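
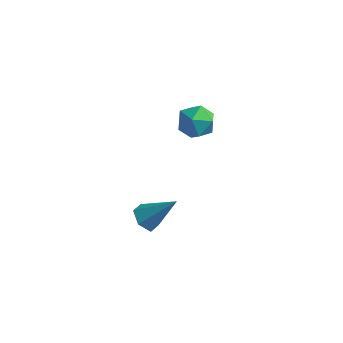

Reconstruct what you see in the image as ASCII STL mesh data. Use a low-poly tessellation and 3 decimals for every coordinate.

solid 
facet normal -0.945 0.307 0.109
outer loop
vertex -4.216 0.281 -3.653
vertex -4.162 0.202 -2.965
vertex -3.999 0.809 -3.258
endloop
endfacet
facet normal -0.645 0.610 -0.461
outer loop
vertex -4.216 0.281 -3.653
vertex -3.999 0.809 -3.258
vertex -3.688 0.679 -3.865
endloop
endfacet
facet normal -0.428 0.089 -0.899
outer loop
vertex -4.216 0.281 -3.653
vertex -3.688 0.679 -3.865
vertex -3.659 -0.01 -3.947
endloop
endfacet
facet normal -0.596 -0.536 -0.598
outer loop
vertex -4.216 0.281 -3.653
vertex -3.659 -0.01 -3.947
vertex -3.952 -0.305 -3.391
endloop
endfacet
facet normal -0.916 -0.401 0.026
outer loop
vertex -4.216 0.281 -3.653
vertex -3.952 -0.305 -3.391
vertex -4.162 0.202 -2.965
endloop
endfacet
facet normal -0.068 0.968 -0.242
outer loop
vertex -3.688 0.679 -3.865
vertex -3.999 0.809 -3.258
vertex -3.308 0.845 -3.309
endloop
endfacet
facet normal -0.554 0.478 0.682
outer loop
vertex -3.999 0.809 -3.258
vertex -4.162 0.202 -2.965
vertex -3.601 0.55 -2.753
endloop
endfacet
facet normal -0.506 -0.668 0.545
outer loop
vertex -4.162 0.202 -2.965
vertex -3.952 -0.305 -3.391
vertex -3.572 -0.139 -2.835
endloop
endfacet
facet normal 0.012 -0.886 -0.464
outer loop
vertex -3.952 -0.305 -3.391
vertex -3.659 -0.01 -3.947
vertex -3.261 -0.269 -3.442
endloop
endfacet
facet normal 0.282 0.125 -0.951
outer loop
vertex -3.659 -0.01 -3.947
vertex -3.688 0.679 -3.865
vertex -3.098 0.338 -3.735
endloop
endfacet
facet normal 0.596 0.536 0.598
outer loop
vertex -3.044 0.259 -3.047
vertex -3.308 0.845 -3.309
vertex -3.601 0.55 -2.753
endloop
endfacet
facet normal 0.428 -0.089 0.899
outer loop
vertex -3.044 0.259 -3.047
vertex -3.601 0.55 -2.753
vertex -3.572 -0.139 -2.835
endloop
endfacet
facet normal 0.645 -0.610 0.461
outer loop
vertex -3.044 0.259 -3.047
vertex -3.572 -0.139 -2.835
vertex -3.261 -0.269 -3.442
endloop
endfacet
facet normal 0.945 -0.307 -0.109
outer loop
vertex -3.044 0.259 -3.047
vertex -3.261 -0.269 -3.442
vertex -3.098 0.338 -3.735
endloop
endfacet
facet normal 0.916 0.401 -0.026
outer loop
vertex -3.044 0.259 -3.047
vertex -3.098 0.338 -3.735
vertex -3.308 0.845 -3.309
endloop
endfacet
facet normal -0.012 0.886 0.464
outer loop
vertex -3.601 0.55 -2.753
vertex -3.308 0.845 -3.309
vertex -3.999 0.809 -3.258
endloop
endfacet
facet normal -0.282 -0.125 0.951
outer loop
vertex -3.572 -0.139 -2.835
vertex -3.601 0.55 -2.753
vertex -4.162 0.202 -2.965
endloop
endfacet
facet normal 0.068 -0.968 0.242
outer loop
vertex -3.261 -0.269 -3.442
vertex -3.572 -0.139 -2.835
vertex -3.952 -0.305 -3.391
endloop
endfacet
facet normal 0.554 -0.478 -0.682
outer loop
vertex -3.098 0.338 -3.735
vertex -3.261 -0.269 -3.442
vertex -3.659 -0.01 -3.947
endloop
endfacet
facet normal 0.506 0.668 -0.545
outer loop
vertex -3.308 0.845 -3.309
vertex -3.098 0.338 -3.735
vertex -3.688 0.679 -3.865
endloop
endfacet
facet normal -0.641 -0.267 -0.720
outer loop
vertex -2.933 -3.641 -4.599
vertex -3.277 -3.788 -4.238
vertex -3.28 -3.299 -4.417
endloop
endfacet
facet normal 0.565 0.753 -0.338
outer loop
vertex -2.933 -3.641 -4.599
vertex -3.28 -3.299 -4.417
vertex -2.423 -3.432 -3.282
endloop
endfacet
facet normal -0.642 -0.267 -0.719
outer loop
vertex -3.28 -3.299 -4.417
vertex -3.277 -3.788 -4.238
vertex -3.624 -3.446 -4.055
endloop
endfacet
facet normal -0.162 0.958 0.235
outer loop
vertex -3.28 -3.299 -4.417
vertex -3.624 -3.446 -4.055
vertex -2.423 -3.432 -3.282
endloop
endfacet
facet normal -0.642 -0.267 -0.718
outer loop
vertex -3.624 -3.446 -4.055
vertex -3.277 -3.788 -4.238
vertex -3.621 -3.934 -3.876
endloop
endfacet
facet normal -0.520 0.291 0.803
outer loop
vertex -3.624 -3.446 -4.055
vertex -3.621 -3.934 -3.876
vertex -2.423 -3.432 -3.282
endloop
endfacet
facet normal -0.642 -0.267 -0.718
outer loop
vertex -3.621 -3.934 -3.876
vertex -3.277 -3.788 -4.238
vertex -3.274 -4.276 -4.059
endloop
endfacet
facet normal -0.152 -0.582 0.799
outer loop
vertex -3.621 -3.934 -3.876
vertex -3.274 -4.276 -4.059
vertex -2.423 -3.432 -3.282
endloop
endfacet
facet normal -0.642 -0.268 -0.719
outer loop
vertex -3.274 -4.276 -4.059
vertex -3.277 -3.788 -4.238
vertex -2.93 -4.129 -4.421
endloop
endfacet
facet normal 0.574 -0.787 0.226
outer loop
vertex -3.274 -4.276 -4.059
vertex -2.93 -4.129 -4.421
vertex -2.423 -3.432 -3.282
endloop
endfacet
facet normal -0.641 -0.266 -0.720
outer loop
vertex -2.93 -4.129 -4.421
vertex -3.277 -3.788 -4.238
vertex -2.933 -3.641 -4.599
endloop
endfacet
facet normal 0.932 -0.119 -0.342
outer loop
vertex -2.93 -4.129 -4.421
vertex -2.933 -3.641 -4.599
vertex -2.423 -3.432 -3.282
endloop
endfacet

endsolid


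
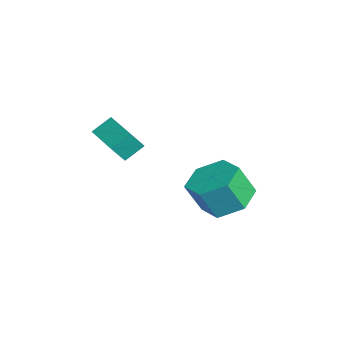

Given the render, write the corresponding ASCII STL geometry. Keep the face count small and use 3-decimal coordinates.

solid 
facet normal 0.040 0.441 -0.896
outer loop
vertex 4.205 0.784 -3.755
vertex 3.267 0.492 -3.941
vertex 3.438 1.372 -3.5
endloop
endfacet
facet normal 0.640 0.677 0.363
outer loop
vertex 4.205 0.784 -3.755
vertex 3.438 1.372 -3.5
vertex 4.151 0.201 -2.572
endloop
endfacet
facet normal 0.640 0.677 0.363
outer loop
vertex 4.151 0.201 -2.572
vertex 3.438 1.372 -3.5
vertex 3.384 0.789 -2.317
endloop
endfacet
facet normal -0.041 -0.442 0.896
outer loop
vertex 4.151 0.201 -2.572
vertex 3.384 0.789 -2.317
vertex 3.213 -0.092 -2.759
endloop
endfacet
facet normal 0.040 0.441 -0.896
outer loop
vertex 3.438 1.372 -3.5
vertex 3.267 0.492 -3.941
vertex 2.5 1.08 -3.686
endloop
endfacet
facet normal -0.344 0.848 0.402
outer loop
vertex 3.438 1.372 -3.5
vertex 2.5 1.08 -3.686
vertex 3.384 0.789 -2.317
endloop
endfacet
facet normal -0.344 0.848 0.402
outer loop
vertex 3.384 0.789 -2.317
vertex 2.5 1.08 -3.686
vertex 2.446 0.497 -2.503
endloop
endfacet
facet normal -0.040 -0.442 0.896
outer loop
vertex 3.384 0.789 -2.317
vertex 2.446 0.497 -2.503
vertex 3.213 -0.092 -2.759
endloop
endfacet
facet normal 0.041 0.442 -0.896
outer loop
vertex 2.5 1.08 -3.686
vertex 3.267 0.492 -3.941
vertex 2.329 0.199 -4.128
endloop
endfacet
facet normal -0.984 0.171 0.039
outer loop
vertex 2.5 1.08 -3.686
vertex 2.329 0.199 -4.128
vertex 2.446 0.497 -2.503
endloop
endfacet
facet normal -0.984 0.171 0.039
outer loop
vertex 2.446 0.497 -2.503
vertex 2.329 0.199 -4.128
vertex 2.275 -0.384 -2.945
endloop
endfacet
facet normal -0.040 -0.442 0.896
outer loop
vertex 2.446 0.497 -2.503
vertex 2.275 -0.384 -2.945
vertex 3.213 -0.092 -2.759
endloop
endfacet
facet normal 0.041 0.442 -0.896
outer loop
vertex 2.329 0.199 -4.128
vertex 3.267 0.492 -3.941
vertex 3.096 -0.389 -4.383
endloop
endfacet
facet normal -0.640 -0.677 -0.363
outer loop
vertex 2.329 0.199 -4.128
vertex 3.096 -0.389 -4.383
vertex 2.275 -0.384 -2.945
endloop
endfacet
facet normal -0.640 -0.677 -0.363
outer loop
vertex 2.275 -0.384 -2.945
vertex 3.096 -0.389 -4.383
vertex 3.042 -0.972 -3.2
endloop
endfacet
facet normal -0.040 -0.441 0.896
outer loop
vertex 2.275 -0.384 -2.945
vertex 3.042 -0.972 -3.2
vertex 3.213 -0.092 -2.759
endloop
endfacet
facet normal 0.040 0.442 -0.896
outer loop
vertex 3.096 -0.389 -4.383
vertex 3.267 0.492 -3.941
vertex 4.034 -0.097 -4.197
endloop
endfacet
facet normal 0.344 -0.848 -0.402
outer loop
vertex 3.096 -0.389 -4.383
vertex 4.034 -0.097 -4.197
vertex 3.042 -0.972 -3.2
endloop
endfacet
facet normal 0.344 -0.848 -0.402
outer loop
vertex 3.042 -0.972 -3.2
vertex 4.034 -0.097 -4.197
vertex 3.98 -0.68 -3.014
endloop
endfacet
facet normal -0.040 -0.441 0.896
outer loop
vertex 3.042 -0.972 -3.2
vertex 3.98 -0.68 -3.014
vertex 3.213 -0.092 -2.759
endloop
endfacet
facet normal 0.040 0.442 -0.896
outer loop
vertex 4.034 -0.097 -4.197
vertex 3.267 0.492 -3.941
vertex 4.205 0.784 -3.755
endloop
endfacet
facet normal 0.984 -0.171 -0.039
outer loop
vertex 4.034 -0.097 -4.197
vertex 4.205 0.784 -3.755
vertex 3.98 -0.68 -3.014
endloop
endfacet
facet normal 0.984 -0.171 -0.039
outer loop
vertex 3.98 -0.68 -3.014
vertex 4.205 0.784 -3.755
vertex 4.151 0.201 -2.572
endloop
endfacet
facet normal -0.041 -0.442 0.896
outer loop
vertex 3.98 -0.68 -3.014
vertex 4.151 0.201 -2.572
vertex 3.213 -0.092 -2.759
endloop
endfacet
facet normal -0.961 -0.276 0.027
outer loop
vertex 3.326 -4.048 0.096
vertex 3.15 -3.388 0.568
vertex 3.173 -3.584 -0.611
endloop
endfacet
facet normal 0.212 -0.795 -0.568
outer loop
vertex 4.47 -3.212 -0.648
vertex 3.326 -4.048 0.096
vertex 3.173 -3.584 -0.611
endloop
endfacet
facet normal -0.961 -0.276 0.027
outer loop
vertex 3.173 -3.584 -0.611
vertex 3.15 -3.388 0.568
vertex 2.997 -2.924 -0.14
endloop
endfacet
facet normal -0.178 0.540 -0.823
outer loop
vertex 2.997 -2.924 -0.14
vertex 4.47 -3.212 -0.648
vertex 3.173 -3.584 -0.611
endloop
endfacet
facet normal 0.178 -0.540 0.822
outer loop
vertex 3.326 -4.048 0.096
vertex 4.447 -3.016 0.531
vertex 3.15 -3.388 0.568
endloop
endfacet
facet normal 0.212 -0.796 -0.567
outer loop
vertex 4.623 -3.676 0.06
vertex 3.326 -4.048 0.096
vertex 4.47 -3.212 -0.648
endloop
endfacet
facet normal 0.178 -0.540 0.823
outer loop
vertex 4.623 -3.676 0.06
vertex 4.447 -3.016 0.531
vertex 3.326 -4.048 0.096
endloop
endfacet
facet normal -0.212 0.796 0.567
outer loop
vertex 3.15 -3.388 0.568
vertex 4.447 -3.016 0.531
vertex 2.997 -2.924 -0.14
endloop
endfacet
facet normal -0.178 0.541 -0.822
outer loop
vertex 4.294 -2.552 -0.176
vertex 4.47 -3.212 -0.648
vertex 2.997 -2.924 -0.14
endloop
endfacet
facet normal -0.212 0.795 0.568
outer loop
vertex 2.997 -2.924 -0.14
vertex 4.447 -3.016 0.531
vertex 4.294 -2.552 -0.176
endloop
endfacet
facet normal 0.961 0.276 -0.027
outer loop
vertex 4.294 -2.552 -0.176
vertex 4.623 -3.676 0.06
vertex 4.47 -3.212 -0.648
endloop
endfacet
facet normal 0.961 0.276 -0.027
outer loop
vertex 4.447 -3.016 0.531
vertex 4.623 -3.676 0.06
vertex 4.294 -2.552 -0.176
endloop
endfacet

endsolid


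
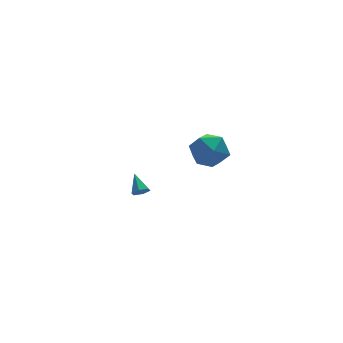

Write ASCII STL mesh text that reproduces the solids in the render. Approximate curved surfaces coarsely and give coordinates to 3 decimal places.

solid 
facet normal -0.142 -0.812 -0.566
outer loop
vertex 1.027 2.43 -2.85
vertex 0.748 2.726 -3.205
vertex 1.283 2.671 -3.26
endloop
endfacet
facet normal 0.865 -0.077 0.495
outer loop
vertex 1.027 2.43 -2.85
vertex 1.283 2.671 -3.26
vertex 0.932 3.774 -2.475
endloop
endfacet
facet normal -0.142 -0.812 -0.566
outer loop
vertex 1.283 2.671 -3.26
vertex 0.748 2.726 -3.205
vertex 1.004 2.967 -3.615
endloop
endfacet
facet normal 0.842 0.464 -0.275
outer loop
vertex 1.283 2.671 -3.26
vertex 1.004 2.967 -3.615
vertex 0.932 3.774 -2.475
endloop
endfacet
facet normal -0.143 -0.811 -0.567
outer loop
vertex 1.004 2.967 -3.615
vertex 0.748 2.726 -3.205
vertex 0.47 3.023 -3.56
endloop
endfacet
facet normal 0.026 0.817 -0.576
outer loop
vertex 1.004 2.967 -3.615
vertex 0.47 3.023 -3.56
vertex 0.932 3.774 -2.475
endloop
endfacet
facet normal -0.142 -0.811 -0.567
outer loop
vertex 0.47 3.023 -3.56
vertex 0.748 2.726 -3.205
vertex 0.214 2.782 -3.151
endloop
endfacet
facet normal -0.768 0.631 -0.109
outer loop
vertex 0.47 3.023 -3.56
vertex 0.214 2.782 -3.151
vertex 0.932 3.774 -2.475
endloop
endfacet
facet normal -0.142 -0.812 -0.566
outer loop
vertex 0.214 2.782 -3.151
vertex 0.748 2.726 -3.205
vertex 0.492 2.485 -2.795
endloop
endfacet
facet normal -0.747 0.091 0.659
outer loop
vertex 0.214 2.782 -3.151
vertex 0.492 2.485 -2.795
vertex 0.932 3.774 -2.475
endloop
endfacet
facet normal -0.142 -0.812 -0.566
outer loop
vertex 0.492 2.485 -2.795
vertex 0.748 2.726 -3.205
vertex 1.027 2.43 -2.85
endloop
endfacet
facet normal 0.072 -0.263 0.962
outer loop
vertex 0.492 2.485 -2.795
vertex 1.027 2.43 -2.85
vertex 0.932 3.774 -2.475
endloop
endfacet
facet normal -0.850 0.327 0.414
outer loop
vertex 0.447 -2.758 4.0
vertex 0.054 -3.823 4.034
vertex 0.642 -3.407 4.912
endloop
endfacet
facet normal -0.300 0.746 0.595
outer loop
vertex 0.447 -2.758 4.0
vertex 0.642 -3.407 4.912
vertex 1.467 -2.745 4.499
endloop
endfacet
facet normal -0.010 1.000 -0.005
outer loop
vertex 0.447 -2.758 4.0
vertex 1.467 -2.745 4.499
vertex 1.389 -2.752 3.367
endloop
endfacet
facet normal -0.379 0.738 -0.558
outer loop
vertex 0.447 -2.758 4.0
vertex 1.389 -2.752 3.367
vertex 0.516 -3.418 3.079
endloop
endfacet
facet normal -0.899 0.322 -0.298
outer loop
vertex 0.447 -2.758 4.0
vertex 0.516 -3.418 3.079
vertex 0.054 -3.823 4.034
endloop
endfacet
facet normal 0.188 0.340 0.921
outer loop
vertex 1.467 -2.745 4.499
vertex 0.642 -3.407 4.912
vertex 1.704 -3.802 4.841
endloop
endfacet
facet normal -0.700 -0.338 0.629
outer loop
vertex 0.642 -3.407 4.912
vertex 0.054 -3.823 4.034
vertex 0.831 -4.468 4.553
endloop
endfacet
facet normal -0.780 -0.344 -0.523
outer loop
vertex 0.054 -3.823 4.034
vertex 0.516 -3.418 3.079
vertex 0.753 -4.475 3.421
endloop
endfacet
facet normal 0.060 0.329 -0.942
outer loop
vertex 0.516 -3.418 3.079
vertex 1.389 -2.752 3.367
vertex 1.578 -3.813 3.008
endloop
endfacet
facet normal 0.657 0.752 -0.050
outer loop
vertex 1.389 -2.752 3.367
vertex 1.467 -2.745 4.499
vertex 2.166 -3.397 3.886
endloop
endfacet
facet normal 0.379 -0.738 0.558
outer loop
vertex 1.773 -4.462 3.92
vertex 1.704 -3.802 4.841
vertex 0.831 -4.468 4.553
endloop
endfacet
facet normal 0.010 -1.000 0.005
outer loop
vertex 1.773 -4.462 3.92
vertex 0.831 -4.468 4.553
vertex 0.753 -4.475 3.421
endloop
endfacet
facet normal 0.300 -0.746 -0.595
outer loop
vertex 1.773 -4.462 3.92
vertex 0.753 -4.475 3.421
vertex 1.578 -3.813 3.008
endloop
endfacet
facet normal 0.850 -0.327 -0.414
outer loop
vertex 1.773 -4.462 3.92
vertex 1.578 -3.813 3.008
vertex 2.166 -3.397 3.886
endloop
endfacet
facet normal 0.899 -0.322 0.298
outer loop
vertex 1.773 -4.462 3.92
vertex 2.166 -3.397 3.886
vertex 1.704 -3.802 4.841
endloop
endfacet
facet normal -0.060 -0.329 0.942
outer loop
vertex 0.831 -4.468 4.553
vertex 1.704 -3.802 4.841
vertex 0.642 -3.407 4.912
endloop
endfacet
facet normal -0.657 -0.752 0.050
outer loop
vertex 0.753 -4.475 3.421
vertex 0.831 -4.468 4.553
vertex 0.054 -3.823 4.034
endloop
endfacet
facet normal -0.188 -0.340 -0.921
outer loop
vertex 1.578 -3.813 3.008
vertex 0.753 -4.475 3.421
vertex 0.516 -3.418 3.079
endloop
endfacet
facet normal 0.700 0.338 -0.629
outer loop
vertex 2.166 -3.397 3.886
vertex 1.578 -3.813 3.008
vertex 1.389 -2.752 3.367
endloop
endfacet
facet normal 0.780 0.344 0.523
outer loop
vertex 1.704 -3.802 4.841
vertex 2.166 -3.397 3.886
vertex 1.467 -2.745 4.499
endloop
endfacet

endsolid


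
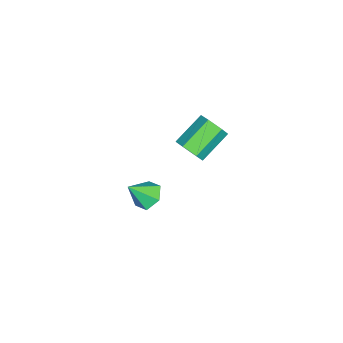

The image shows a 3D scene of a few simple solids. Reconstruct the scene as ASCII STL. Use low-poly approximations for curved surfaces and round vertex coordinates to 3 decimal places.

solid 
facet normal -0.386 0.548 -0.742
outer loop
vertex 2.585 -2.436 -3.61
vertex 2.201 -1.871 -2.993
vertex 3.049 -1.701 -3.308
endloop
endfacet
facet normal 0.864 -0.466 -0.193
outer loop
vertex 2.585 -2.436 -3.61
vertex 3.049 -1.701 -3.308
vertex 2.819 -2.749 -1.807
endloop
endfacet
facet normal -0.386 0.548 -0.742
outer loop
vertex 3.049 -1.701 -3.308
vertex 2.201 -1.871 -2.993
vertex 2.665 -1.136 -2.691
endloop
endfacet
facet normal 0.909 0.264 0.324
outer loop
vertex 3.049 -1.701 -3.308
vertex 2.665 -1.136 -2.691
vertex 2.819 -2.749 -1.807
endloop
endfacet
facet normal -0.386 0.549 -0.741
outer loop
vertex 2.665 -1.136 -2.691
vertex 2.201 -1.871 -2.993
vertex 1.818 -1.307 -2.376
endloop
endfacet
facet normal 0.217 0.485 0.847
outer loop
vertex 2.665 -1.136 -2.691
vertex 1.818 -1.307 -2.376
vertex 2.819 -2.749 -1.807
endloop
endfacet
facet normal -0.386 0.549 -0.741
outer loop
vertex 1.818 -1.307 -2.376
vertex 2.201 -1.871 -2.993
vertex 1.354 -2.042 -2.678
endloop
endfacet
facet normal -0.519 -0.023 0.854
outer loop
vertex 1.818 -1.307 -2.376
vertex 1.354 -2.042 -2.678
vertex 2.819 -2.749 -1.807
endloop
endfacet
facet normal -0.386 0.549 -0.741
outer loop
vertex 1.354 -2.042 -2.678
vertex 2.201 -1.871 -2.993
vertex 1.737 -2.606 -3.295
endloop
endfacet
facet normal -0.564 -0.753 0.338
outer loop
vertex 1.354 -2.042 -2.678
vertex 1.737 -2.606 -3.295
vertex 2.819 -2.749 -1.807
endloop
endfacet
facet normal -0.386 0.548 -0.742
outer loop
vertex 1.737 -2.606 -3.295
vertex 2.201 -1.871 -2.993
vertex 2.585 -2.436 -3.61
endloop
endfacet
facet normal 0.126 -0.974 -0.186
outer loop
vertex 1.737 -2.606 -3.295
vertex 2.585 -2.436 -3.61
vertex 2.819 -2.749 -1.807
endloop
endfacet
facet normal 0.710 -0.464 -0.530
outer loop
vertex 3.971 0.437 3.722
vertex 3.576 0.655 3.002
vertex 4.163 1.17 3.337
endloop
endfacet
facet normal 0.667 0.202 0.717
outer loop
vertex 3.971 0.437 3.722
vertex 4.163 1.17 3.337
vertex 2.579 1.348 4.759
endloop
endfacet
facet normal 0.667 0.203 0.717
outer loop
vertex 2.579 1.348 4.759
vertex 4.163 1.17 3.337
vertex 2.771 2.081 4.373
endloop
endfacet
facet normal -0.710 0.465 0.529
outer loop
vertex 2.579 1.348 4.759
vertex 2.771 2.081 4.373
vertex 2.184 1.565 4.038
endloop
endfacet
facet normal 0.710 -0.465 -0.529
outer loop
vertex 4.163 1.17 3.337
vertex 3.576 0.655 3.002
vertex 3.768 1.387 2.616
endloop
endfacet
facet normal 0.529 0.848 -0.035
outer loop
vertex 4.163 1.17 3.337
vertex 3.768 1.387 2.616
vertex 2.771 2.081 4.373
endloop
endfacet
facet normal 0.529 0.848 -0.035
outer loop
vertex 2.771 2.081 4.373
vertex 3.768 1.387 2.616
vertex 2.376 2.298 3.653
endloop
endfacet
facet normal -0.710 0.464 0.529
outer loop
vertex 2.771 2.081 4.373
vertex 2.376 2.298 3.653
vertex 2.184 1.565 4.038
endloop
endfacet
facet normal 0.710 -0.465 -0.529
outer loop
vertex 3.768 1.387 2.616
vertex 3.576 0.655 3.002
vertex 3.181 0.872 2.281
endloop
endfacet
facet normal -0.137 0.645 -0.751
outer loop
vertex 3.768 1.387 2.616
vertex 3.181 0.872 2.281
vertex 2.376 2.298 3.653
endloop
endfacet
facet normal -0.137 0.645 -0.751
outer loop
vertex 2.376 2.298 3.653
vertex 3.181 0.872 2.281
vertex 1.789 1.783 3.318
endloop
endfacet
facet normal -0.710 0.464 0.530
outer loop
vertex 2.376 2.298 3.653
vertex 1.789 1.783 3.318
vertex 2.184 1.565 4.038
endloop
endfacet
facet normal 0.710 -0.465 -0.529
outer loop
vertex 3.181 0.872 2.281
vertex 3.576 0.655 3.002
vertex 2.989 0.139 2.667
endloop
endfacet
facet normal -0.667 -0.203 -0.717
outer loop
vertex 3.181 0.872 2.281
vertex 2.989 0.139 2.667
vertex 1.789 1.783 3.318
endloop
endfacet
facet normal -0.666 -0.202 -0.718
outer loop
vertex 1.789 1.783 3.318
vertex 2.989 0.139 2.667
vertex 1.597 1.05 3.703
endloop
endfacet
facet normal -0.710 0.464 0.530
outer loop
vertex 1.789 1.783 3.318
vertex 1.597 1.05 3.703
vertex 2.184 1.565 4.038
endloop
endfacet
facet normal 0.710 -0.464 -0.529
outer loop
vertex 2.989 0.139 2.667
vertex 3.576 0.655 3.002
vertex 3.384 -0.078 3.387
endloop
endfacet
facet normal -0.529 -0.848 0.035
outer loop
vertex 2.989 0.139 2.667
vertex 3.384 -0.078 3.387
vertex 1.597 1.05 3.703
endloop
endfacet
facet normal -0.529 -0.848 0.035
outer loop
vertex 1.597 1.05 3.703
vertex 3.384 -0.078 3.387
vertex 1.992 0.833 4.424
endloop
endfacet
facet normal -0.710 0.465 0.529
outer loop
vertex 1.597 1.05 3.703
vertex 1.992 0.833 4.424
vertex 2.184 1.565 4.038
endloop
endfacet
facet normal 0.710 -0.464 -0.530
outer loop
vertex 3.384 -0.078 3.387
vertex 3.576 0.655 3.002
vertex 3.971 0.437 3.722
endloop
endfacet
facet normal 0.137 -0.645 0.751
outer loop
vertex 3.384 -0.078 3.387
vertex 3.971 0.437 3.722
vertex 1.992 0.833 4.424
endloop
endfacet
facet normal 0.137 -0.645 0.751
outer loop
vertex 1.992 0.833 4.424
vertex 3.971 0.437 3.722
vertex 2.579 1.348 4.759
endloop
endfacet
facet normal -0.710 0.465 0.529
outer loop
vertex 1.992 0.833 4.424
vertex 2.579 1.348 4.759
vertex 2.184 1.565 4.038
endloop
endfacet

endsolid


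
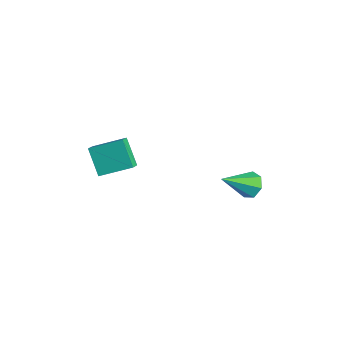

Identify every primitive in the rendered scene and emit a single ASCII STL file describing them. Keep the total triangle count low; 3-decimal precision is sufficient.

solid 
facet normal -0.007 0.814 -0.581
outer loop
vertex 2.028 3.284 -2.975
vertex 1.293 3.491 -2.676
vertex 2.035 3.697 -2.396
endloop
endfacet
facet normal 0.945 -0.272 0.182
outer loop
vertex 2.028 3.284 -2.975
vertex 2.035 3.697 -2.396
vertex 1.307 1.789 -1.464
endloop
endfacet
facet normal -0.007 0.814 -0.581
outer loop
vertex 2.035 3.697 -2.396
vertex 1.293 3.491 -2.676
vertex 1.483 3.955 -2.028
endloop
endfacet
facet normal 0.597 0.156 0.787
outer loop
vertex 2.035 3.697 -2.396
vertex 1.483 3.955 -2.028
vertex 1.307 1.789 -1.464
endloop
endfacet
facet normal -0.007 0.814 -0.581
outer loop
vertex 1.483 3.955 -2.028
vertex 1.293 3.491 -2.676
vertex 0.788 3.863 -2.148
endloop
endfacet
facet normal -0.198 0.262 0.945
outer loop
vertex 1.483 3.955 -2.028
vertex 0.788 3.863 -2.148
vertex 1.307 1.789 -1.464
endloop
endfacet
facet normal -0.007 0.814 -0.580
outer loop
vertex 0.788 3.863 -2.148
vertex 1.293 3.491 -2.676
vertex 0.473 3.491 -2.666
endloop
endfacet
facet normal -0.843 -0.034 0.537
outer loop
vertex 0.788 3.863 -2.148
vertex 0.473 3.491 -2.666
vertex 1.307 1.789 -1.464
endloop
endfacet
facet normal -0.007 0.815 -0.580
outer loop
vertex 0.473 3.491 -2.666
vertex 1.293 3.491 -2.676
vertex 0.775 3.119 -3.192
endloop
endfacet
facet normal -0.851 -0.508 -0.129
outer loop
vertex 0.473 3.491 -2.666
vertex 0.775 3.119 -3.192
vertex 1.307 1.789 -1.464
endloop
endfacet
facet normal -0.007 0.815 -0.580
outer loop
vertex 0.775 3.119 -3.192
vertex 1.293 3.491 -2.676
vertex 1.467 3.027 -3.33
endloop
endfacet
facet normal -0.217 -0.805 -0.553
outer loop
vertex 0.775 3.119 -3.192
vertex 1.467 3.027 -3.33
vertex 1.307 1.789 -1.464
endloop
endfacet
facet normal -0.006 0.815 -0.580
outer loop
vertex 1.467 3.027 -3.33
vertex 1.293 3.491 -2.676
vertex 2.028 3.284 -2.975
endloop
endfacet
facet normal 0.582 -0.699 -0.414
outer loop
vertex 1.467 3.027 -3.33
vertex 2.028 3.284 -2.975
vertex 1.307 1.789 -1.464
endloop
endfacet
facet normal -0.635 0.551 -0.541
outer loop
vertex -1.499 -3.877 1.11
vertex -0.769 -2.366 1.79
vertex -0.392 -3.842 -0.154
endloop
endfacet
facet normal -0.403 -0.834 -0.376
outer loop
vertex 0.129 -4.294 0.29
vertex -1.499 -3.877 1.11
vertex -0.392 -3.842 -0.154
endloop
endfacet
facet normal -0.635 0.551 -0.541
outer loop
vertex -0.392 -3.842 -0.154
vertex -0.769 -2.366 1.79
vertex 0.338 -2.332 0.526
endloop
endfacet
facet normal 0.659 0.020 -0.752
outer loop
vertex 0.338 -2.332 0.526
vertex 0.129 -4.294 0.29
vertex -0.392 -3.842 -0.154
endloop
endfacet
facet normal -0.659 -0.020 0.752
outer loop
vertex -1.499 -3.877 1.11
vertex -0.248 -2.818 2.234
vertex -0.769 -2.366 1.79
endloop
endfacet
facet normal -0.403 -0.835 -0.375
outer loop
vertex -0.978 -4.328 1.554
vertex -1.499 -3.877 1.11
vertex 0.129 -4.294 0.29
endloop
endfacet
facet normal -0.659 -0.020 0.752
outer loop
vertex -0.978 -4.328 1.554
vertex -0.248 -2.818 2.234
vertex -1.499 -3.877 1.11
endloop
endfacet
facet normal 0.403 0.834 0.376
outer loop
vertex -0.769 -2.366 1.79
vertex -0.248 -2.818 2.234
vertex 0.338 -2.332 0.526
endloop
endfacet
facet normal 0.659 0.020 -0.752
outer loop
vertex 0.859 -2.783 0.97
vertex 0.129 -4.294 0.29
vertex 0.338 -2.332 0.526
endloop
endfacet
facet normal 0.403 0.835 0.376
outer loop
vertex 0.338 -2.332 0.526
vertex -0.248 -2.818 2.234
vertex 0.859 -2.783 0.97
endloop
endfacet
facet normal 0.635 -0.551 0.542
outer loop
vertex 0.859 -2.783 0.97
vertex -0.978 -4.328 1.554
vertex 0.129 -4.294 0.29
endloop
endfacet
facet normal 0.635 -0.551 0.541
outer loop
vertex -0.248 -2.818 2.234
vertex -0.978 -4.328 1.554
vertex 0.859 -2.783 0.97
endloop
endfacet

endsolid


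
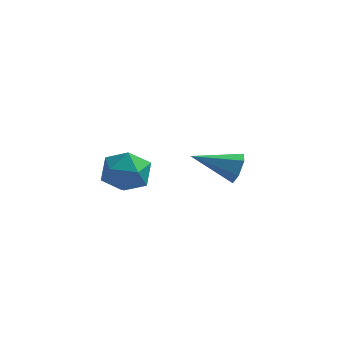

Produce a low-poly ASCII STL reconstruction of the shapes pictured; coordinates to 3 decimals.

solid 
facet normal -0.972 0.198 -0.126
outer loop
vertex -0.898 -0.139 0.248
vertex -1.129 -1.227 0.323
vertex -1.119 -0.595 1.241
endloop
endfacet
facet normal -0.642 0.741 0.197
outer loop
vertex -0.898 -0.139 0.248
vertex -1.119 -0.595 1.241
vertex -0.294 0.147 1.139
endloop
endfacet
facet normal -0.117 0.966 -0.231
outer loop
vertex -0.898 -0.139 0.248
vertex -0.294 0.147 1.139
vertex 0.207 -0.027 0.159
endloop
endfacet
facet normal -0.123 0.561 -0.818
outer loop
vertex -0.898 -0.139 0.248
vertex 0.207 -0.027 0.159
vertex -0.309 -0.876 -0.346
endloop
endfacet
facet normal -0.652 0.086 -0.753
outer loop
vertex -0.898 -0.139 0.248
vertex -0.309 -0.876 -0.346
vertex -1.129 -1.227 0.323
endloop
endfacet
facet normal -0.346 0.494 0.797
outer loop
vertex -0.294 0.147 1.139
vertex -1.119 -0.595 1.241
vertex -0.151 -0.764 1.766
endloop
endfacet
facet normal -0.881 -0.386 0.275
outer loop
vertex -1.119 -0.595 1.241
vertex -1.129 -1.227 0.323
vertex -0.667 -1.613 1.261
endloop
endfacet
facet normal -0.362 -0.566 -0.741
outer loop
vertex -1.129 -1.227 0.323
vertex -0.309 -0.876 -0.346
vertex -0.166 -1.787 0.281
endloop
endfacet
facet normal 0.494 0.203 -0.846
outer loop
vertex -0.309 -0.876 -0.346
vertex 0.207 -0.027 0.159
vertex 0.659 -1.045 0.179
endloop
endfacet
facet normal 0.503 0.858 0.105
outer loop
vertex 0.207 -0.027 0.159
vertex -0.294 0.147 1.139
vertex 0.669 -0.413 1.097
endloop
endfacet
facet normal 0.123 -0.561 0.818
outer loop
vertex 0.438 -1.501 1.172
vertex -0.151 -0.764 1.766
vertex -0.667 -1.613 1.261
endloop
endfacet
facet normal 0.117 -0.966 0.231
outer loop
vertex 0.438 -1.501 1.172
vertex -0.667 -1.613 1.261
vertex -0.166 -1.787 0.281
endloop
endfacet
facet normal 0.642 -0.741 -0.197
outer loop
vertex 0.438 -1.501 1.172
vertex -0.166 -1.787 0.281
vertex 0.659 -1.045 0.179
endloop
endfacet
facet normal 0.972 -0.198 0.126
outer loop
vertex 0.438 -1.501 1.172
vertex 0.659 -1.045 0.179
vertex 0.669 -0.413 1.097
endloop
endfacet
facet normal 0.652 -0.086 0.753
outer loop
vertex 0.438 -1.501 1.172
vertex 0.669 -0.413 1.097
vertex -0.151 -0.764 1.766
endloop
endfacet
facet normal -0.494 -0.203 0.846
outer loop
vertex -0.667 -1.613 1.261
vertex -0.151 -0.764 1.766
vertex -1.119 -0.595 1.241
endloop
endfacet
facet normal -0.503 -0.858 -0.105
outer loop
vertex -0.166 -1.787 0.281
vertex -0.667 -1.613 1.261
vertex -1.129 -1.227 0.323
endloop
endfacet
facet normal 0.346 -0.494 -0.797
outer loop
vertex 0.659 -1.045 0.179
vertex -0.166 -1.787 0.281
vertex -0.309 -0.876 -0.346
endloop
endfacet
facet normal 0.881 0.386 -0.275
outer loop
vertex 0.669 -0.413 1.097
vertex 0.659 -1.045 0.179
vertex 0.207 -0.027 0.159
endloop
endfacet
facet normal 0.362 0.566 0.741
outer loop
vertex -0.151 -0.764 1.766
vertex 0.669 -0.413 1.097
vertex -0.294 0.147 1.139
endloop
endfacet
facet normal 0.922 0.192 -0.335
outer loop
vertex 3.477 3.867 -0.938
vertex 3.174 4.151 -1.61
vertex 3.296 4.634 -0.996
endloop
endfacet
facet normal 0.008 0.077 0.997
outer loop
vertex 3.477 3.867 -0.938
vertex 3.296 4.634 -0.996
vertex 1.246 3.749 -0.91
endloop
endfacet
facet normal 0.922 0.192 -0.335
outer loop
vertex 3.296 4.634 -0.996
vertex 3.174 4.151 -1.61
vertex 2.993 4.918 -1.668
endloop
endfacet
facet normal -0.328 0.808 0.489
outer loop
vertex 3.296 4.634 -0.996
vertex 2.993 4.918 -1.668
vertex 1.246 3.749 -0.91
endloop
endfacet
facet normal 0.922 0.192 -0.335
outer loop
vertex 2.993 4.918 -1.668
vertex 3.174 4.151 -1.61
vertex 2.871 4.435 -2.282
endloop
endfacet
facet normal -0.623 0.670 -0.403
outer loop
vertex 2.993 4.918 -1.668
vertex 2.871 4.435 -2.282
vertex 1.246 3.749 -0.91
endloop
endfacet
facet normal 0.923 0.192 -0.335
outer loop
vertex 2.871 4.435 -2.282
vertex 3.174 4.151 -1.61
vertex 3.052 3.669 -2.223
endloop
endfacet
facet normal -0.582 -0.198 -0.789
outer loop
vertex 2.871 4.435 -2.282
vertex 3.052 3.669 -2.223
vertex 1.246 3.749 -0.91
endloop
endfacet
facet normal 0.923 0.192 -0.335
outer loop
vertex 3.052 3.669 -2.223
vertex 3.174 4.151 -1.61
vertex 3.355 3.385 -1.551
endloop
endfacet
facet normal -0.246 -0.928 -0.281
outer loop
vertex 3.052 3.669 -2.223
vertex 3.355 3.385 -1.551
vertex 1.246 3.749 -0.91
endloop
endfacet
facet normal 0.923 0.192 -0.335
outer loop
vertex 3.355 3.385 -1.551
vertex 3.174 4.151 -1.61
vertex 3.477 3.867 -0.938
endloop
endfacet
facet normal 0.049 -0.790 0.611
outer loop
vertex 3.355 3.385 -1.551
vertex 3.477 3.867 -0.938
vertex 1.246 3.749 -0.91
endloop
endfacet

endsolid


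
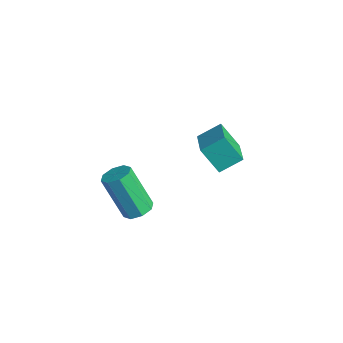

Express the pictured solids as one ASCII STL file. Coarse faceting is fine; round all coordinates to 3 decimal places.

solid 
facet normal 0.441 0.205 -0.874
outer loop
vertex -0.757 -2.81 -1.021
vertex -1.32 -2.621 -1.261
vertex -0.84 -2.333 -0.951
endloop
endfacet
facet normal 0.881 0.085 0.465
outer loop
vertex -0.757 -2.81 -1.021
vertex -0.84 -2.333 -0.951
vertex -1.658 -3.229 0.761
endloop
endfacet
facet normal 0.881 0.085 0.465
outer loop
vertex -1.658 -3.229 0.761
vertex -0.84 -2.333 -0.951
vertex -1.741 -2.751 0.831
endloop
endfacet
facet normal -0.442 -0.205 0.873
outer loop
vertex -1.658 -3.229 0.761
vertex -1.741 -2.751 0.831
vertex -2.22 -3.039 0.521
endloop
endfacet
facet normal 0.441 0.205 -0.874
outer loop
vertex -0.84 -2.333 -0.951
vertex -1.32 -2.621 -1.261
vertex -1.203 -2.024 -1.062
endloop
endfacet
facet normal 0.505 0.748 0.431
outer loop
vertex -0.84 -2.333 -0.951
vertex -1.203 -2.024 -1.062
vertex -1.741 -2.751 0.831
endloop
endfacet
facet normal 0.505 0.748 0.431
outer loop
vertex -1.741 -2.751 0.831
vertex -1.203 -2.024 -1.062
vertex -2.104 -2.442 0.72
endloop
endfacet
facet normal -0.442 -0.205 0.873
outer loop
vertex -1.741 -2.751 0.831
vertex -2.104 -2.442 0.72
vertex -2.22 -3.039 0.521
endloop
endfacet
facet normal 0.442 0.205 -0.874
outer loop
vertex -1.203 -2.024 -1.062
vertex -1.32 -2.621 -1.261
vertex -1.635 -2.065 -1.29
endloop
endfacet
facet normal -0.168 0.975 0.144
outer loop
vertex -1.203 -2.024 -1.062
vertex -1.635 -2.065 -1.29
vertex -2.104 -2.442 0.72
endloop
endfacet
facet normal -0.168 0.975 0.144
outer loop
vertex -2.104 -2.442 0.72
vertex -1.635 -2.065 -1.29
vertex -2.536 -2.483 0.492
endloop
endfacet
facet normal -0.441 -0.205 0.873
outer loop
vertex -2.104 -2.442 0.72
vertex -2.536 -2.483 0.492
vertex -2.22 -3.039 0.521
endloop
endfacet
facet normal 0.442 0.205 -0.873
outer loop
vertex -1.635 -2.065 -1.29
vertex -1.32 -2.621 -1.261
vertex -1.882 -2.431 -1.501
endloop
endfacet
facet normal -0.742 0.631 -0.227
outer loop
vertex -1.635 -2.065 -1.29
vertex -1.882 -2.431 -1.501
vertex -2.536 -2.483 0.492
endloop
endfacet
facet normal -0.742 0.630 -0.227
outer loop
vertex -2.536 -2.483 0.492
vertex -1.882 -2.431 -1.501
vertex -2.783 -2.85 0.281
endloop
endfacet
facet normal -0.441 -0.205 0.874
outer loop
vertex -2.536 -2.483 0.492
vertex -2.783 -2.85 0.281
vertex -2.22 -3.039 0.521
endloop
endfacet
facet normal 0.442 0.205 -0.873
outer loop
vertex -1.882 -2.431 -1.501
vertex -1.32 -2.621 -1.261
vertex -1.799 -2.909 -1.571
endloop
endfacet
facet normal -0.881 -0.085 -0.465
outer loop
vertex -1.882 -2.431 -1.501
vertex -1.799 -2.909 -1.571
vertex -2.783 -2.85 0.281
endloop
endfacet
facet normal -0.881 -0.085 -0.465
outer loop
vertex -2.783 -2.85 0.281
vertex -1.799 -2.909 -1.571
vertex -2.7 -3.327 0.211
endloop
endfacet
facet normal -0.441 -0.205 0.874
outer loop
vertex -2.783 -2.85 0.281
vertex -2.7 -3.327 0.211
vertex -2.22 -3.039 0.521
endloop
endfacet
facet normal 0.442 0.205 -0.873
outer loop
vertex -1.799 -2.909 -1.571
vertex -1.32 -2.621 -1.261
vertex -1.436 -3.218 -1.46
endloop
endfacet
facet normal -0.505 -0.748 -0.431
outer loop
vertex -1.799 -2.909 -1.571
vertex -1.436 -3.218 -1.46
vertex -2.7 -3.327 0.211
endloop
endfacet
facet normal -0.505 -0.748 -0.431
outer loop
vertex -2.7 -3.327 0.211
vertex -1.436 -3.218 -1.46
vertex -2.337 -3.636 0.322
endloop
endfacet
facet normal -0.441 -0.205 0.874
outer loop
vertex -2.7 -3.327 0.211
vertex -2.337 -3.636 0.322
vertex -2.22 -3.039 0.521
endloop
endfacet
facet normal 0.441 0.205 -0.873
outer loop
vertex -1.436 -3.218 -1.46
vertex -1.32 -2.621 -1.261
vertex -1.004 -3.177 -1.232
endloop
endfacet
facet normal 0.168 -0.975 -0.144
outer loop
vertex -1.436 -3.218 -1.46
vertex -1.004 -3.177 -1.232
vertex -2.337 -3.636 0.322
endloop
endfacet
facet normal 0.168 -0.975 -0.144
outer loop
vertex -2.337 -3.636 0.322
vertex -1.004 -3.177 -1.232
vertex -1.905 -3.595 0.55
endloop
endfacet
facet normal -0.442 -0.205 0.874
outer loop
vertex -2.337 -3.636 0.322
vertex -1.905 -3.595 0.55
vertex -2.22 -3.039 0.521
endloop
endfacet
facet normal 0.441 0.205 -0.874
outer loop
vertex -1.004 -3.177 -1.232
vertex -1.32 -2.621 -1.261
vertex -0.757 -2.81 -1.021
endloop
endfacet
facet normal 0.742 -0.630 0.227
outer loop
vertex -1.004 -3.177 -1.232
vertex -0.757 -2.81 -1.021
vertex -1.905 -3.595 0.55
endloop
endfacet
facet normal 0.742 -0.631 0.227
outer loop
vertex -1.905 -3.595 0.55
vertex -0.757 -2.81 -1.021
vertex -1.658 -3.229 0.761
endloop
endfacet
facet normal -0.442 -0.205 0.873
outer loop
vertex -1.905 -3.595 0.55
vertex -1.658 -3.229 0.761
vertex -2.22 -3.039 0.521
endloop
endfacet
facet normal -0.808 0.467 -0.359
outer loop
vertex -3.387 1.518 -0.629
vertex -3.092 2.456 -0.072
vertex -2.669 1.932 -1.707
endloop
endfacet
facet normal -0.261 -0.830 -0.493
outer loop
vertex -1.408 1.204 -1.148
vertex -3.387 1.518 -0.629
vertex -2.669 1.932 -1.707
endloop
endfacet
facet normal -0.808 0.467 -0.359
outer loop
vertex -2.669 1.932 -1.707
vertex -3.092 2.456 -0.072
vertex -2.374 2.87 -1.151
endloop
endfacet
facet normal 0.527 0.304 -0.793
outer loop
vertex -2.374 2.87 -1.151
vertex -1.408 1.204 -1.148
vertex -2.669 1.932 -1.707
endloop
endfacet
facet normal -0.528 -0.305 0.793
outer loop
vertex -3.387 1.518 -0.629
vertex -1.831 1.728 0.487
vertex -3.092 2.456 -0.072
endloop
endfacet
facet normal -0.261 -0.830 -0.492
outer loop
vertex -2.126 0.79 -0.069
vertex -3.387 1.518 -0.629
vertex -1.408 1.204 -1.148
endloop
endfacet
facet normal -0.528 -0.304 0.793
outer loop
vertex -2.126 0.79 -0.069
vertex -1.831 1.728 0.487
vertex -3.387 1.518 -0.629
endloop
endfacet
facet normal 0.261 0.830 0.492
outer loop
vertex -3.092 2.456 -0.072
vertex -1.831 1.728 0.487
vertex -2.374 2.87 -1.151
endloop
endfacet
facet normal 0.528 0.305 -0.793
outer loop
vertex -1.113 2.142 -0.591
vertex -1.408 1.204 -1.148
vertex -2.374 2.87 -1.151
endloop
endfacet
facet normal 0.261 0.830 0.493
outer loop
vertex -2.374 2.87 -1.151
vertex -1.831 1.728 0.487
vertex -1.113 2.142 -0.591
endloop
endfacet
facet normal 0.808 -0.467 0.359
outer loop
vertex -1.113 2.142 -0.591
vertex -2.126 0.79 -0.069
vertex -1.408 1.204 -1.148
endloop
endfacet
facet normal 0.808 -0.467 0.359
outer loop
vertex -1.831 1.728 0.487
vertex -2.126 0.79 -0.069
vertex -1.113 2.142 -0.591
endloop
endfacet

endsolid


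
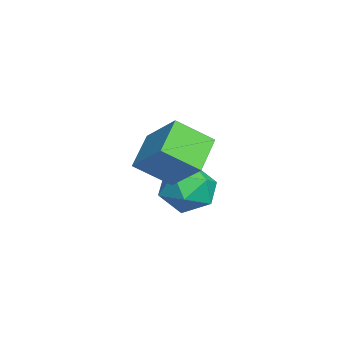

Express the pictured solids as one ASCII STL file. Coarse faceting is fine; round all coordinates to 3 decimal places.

solid 
facet normal -0.558 -0.535 -0.634
outer loop
vertex 2.936 -3.233 1.346
vertex 1.637 -2.834 2.151
vertex 2.757 -1.952 0.422
endloop
endfacet
facet normal 0.822 -0.253 -0.510
outer loop
vertex 3.783 -0.966 1.589
vertex 2.936 -3.233 1.346
vertex 2.757 -1.952 0.422
endloop
endfacet
facet normal -0.558 -0.535 -0.634
outer loop
vertex 2.757 -1.952 0.422
vertex 1.637 -2.834 2.151
vertex 1.458 -1.552 1.227
endloop
endfacet
facet normal -0.112 0.806 -0.582
outer loop
vertex 1.458 -1.552 1.227
vertex 3.783 -0.966 1.589
vertex 2.757 -1.952 0.422
endloop
endfacet
facet normal 0.113 -0.806 0.581
outer loop
vertex 2.936 -3.233 1.346
vertex 2.663 -1.848 3.318
vertex 1.637 -2.834 2.151
endloop
endfacet
facet normal 0.822 -0.253 -0.510
outer loop
vertex 3.962 -2.248 2.513
vertex 2.936 -3.233 1.346
vertex 3.783 -0.966 1.589
endloop
endfacet
facet normal 0.112 -0.806 0.581
outer loop
vertex 3.962 -2.248 2.513
vertex 2.663 -1.848 3.318
vertex 2.936 -3.233 1.346
endloop
endfacet
facet normal -0.822 0.253 0.510
outer loop
vertex 1.637 -2.834 2.151
vertex 2.663 -1.848 3.318
vertex 1.458 -1.552 1.227
endloop
endfacet
facet normal -0.113 0.806 -0.581
outer loop
vertex 2.484 -0.567 2.394
vertex 3.783 -0.966 1.589
vertex 1.458 -1.552 1.227
endloop
endfacet
facet normal -0.822 0.253 0.510
outer loop
vertex 1.458 -1.552 1.227
vertex 2.663 -1.848 3.318
vertex 2.484 -0.567 2.394
endloop
endfacet
facet normal 0.558 0.535 0.635
outer loop
vertex 2.484 -0.567 2.394
vertex 3.962 -2.248 2.513
vertex 3.783 -0.966 1.589
endloop
endfacet
facet normal 0.558 0.535 0.634
outer loop
vertex 2.663 -1.848 3.318
vertex 3.962 -2.248 2.513
vertex 2.484 -0.567 2.394
endloop
endfacet
facet normal 0.244 0.960 0.140
outer loop
vertex -0.002 -0.758 -1.764
vertex -0.971 -0.598 -1.173
vertex -0.015 -0.92 -0.629
endloop
endfacet
facet normal 0.828 0.554 0.089
outer loop
vertex -0.002 -0.758 -1.764
vertex -0.015 -0.92 -0.629
vertex 0.548 -1.653 -1.307
endloop
endfacet
facet normal 0.810 0.221 -0.543
outer loop
vertex -0.002 -0.758 -1.764
vertex 0.548 -1.653 -1.307
vertex -0.06 -1.785 -2.269
endloop
endfacet
facet normal 0.215 0.421 -0.881
outer loop
vertex -0.002 -0.758 -1.764
vertex -0.06 -1.785 -2.269
vertex -0.999 -1.133 -2.186
endloop
endfacet
facet normal -0.136 0.878 -0.460
outer loop
vertex -0.002 -0.758 -1.764
vertex -0.999 -1.133 -2.186
vertex -0.971 -0.598 -1.173
endloop
endfacet
facet normal 0.798 0.057 0.600
outer loop
vertex 0.548 -1.653 -1.307
vertex -0.015 -0.92 -0.629
vertex -0.081 -2.047 -0.434
endloop
endfacet
facet normal -0.148 0.714 0.684
outer loop
vertex -0.015 -0.92 -0.629
vertex -0.971 -0.598 -1.173
vertex -1.02 -1.395 -0.351
endloop
endfacet
facet normal -0.761 0.582 -0.286
outer loop
vertex -0.971 -0.598 -1.173
vertex -0.999 -1.133 -2.186
vertex -1.628 -1.527 -1.313
endloop
endfacet
facet normal -0.194 -0.156 -0.968
outer loop
vertex -0.999 -1.133 -2.186
vertex -0.06 -1.785 -2.269
vertex -1.065 -2.26 -1.991
endloop
endfacet
facet normal 0.769 -0.481 -0.420
outer loop
vertex -0.06 -1.785 -2.269
vertex 0.548 -1.653 -1.307
vertex -0.109 -2.582 -1.447
endloop
endfacet
facet normal -0.215 -0.421 0.881
outer loop
vertex -1.078 -2.422 -0.856
vertex -0.081 -2.047 -0.434
vertex -1.02 -1.395 -0.351
endloop
endfacet
facet normal -0.810 -0.221 0.543
outer loop
vertex -1.078 -2.422 -0.856
vertex -1.02 -1.395 -0.351
vertex -1.628 -1.527 -1.313
endloop
endfacet
facet normal -0.828 -0.554 -0.089
outer loop
vertex -1.078 -2.422 -0.856
vertex -1.628 -1.527 -1.313
vertex -1.065 -2.26 -1.991
endloop
endfacet
facet normal -0.244 -0.960 -0.140
outer loop
vertex -1.078 -2.422 -0.856
vertex -1.065 -2.26 -1.991
vertex -0.109 -2.582 -1.447
endloop
endfacet
facet normal 0.136 -0.878 0.460
outer loop
vertex -1.078 -2.422 -0.856
vertex -0.109 -2.582 -1.447
vertex -0.081 -2.047 -0.434
endloop
endfacet
facet normal 0.194 0.156 0.968
outer loop
vertex -1.02 -1.395 -0.351
vertex -0.081 -2.047 -0.434
vertex -0.015 -0.92 -0.629
endloop
endfacet
facet normal -0.769 0.481 0.420
outer loop
vertex -1.628 -1.527 -1.313
vertex -1.02 -1.395 -0.351
vertex -0.971 -0.598 -1.173
endloop
endfacet
facet normal -0.798 -0.057 -0.600
outer loop
vertex -1.065 -2.26 -1.991
vertex -1.628 -1.527 -1.313
vertex -0.999 -1.133 -2.186
endloop
endfacet
facet normal 0.148 -0.714 -0.684
outer loop
vertex -0.109 -2.582 -1.447
vertex -1.065 -2.26 -1.991
vertex -0.06 -1.785 -2.269
endloop
endfacet
facet normal 0.761 -0.582 0.286
outer loop
vertex -0.081 -2.047 -0.434
vertex -0.109 -2.582 -1.447
vertex 0.548 -1.653 -1.307
endloop
endfacet

endsolid


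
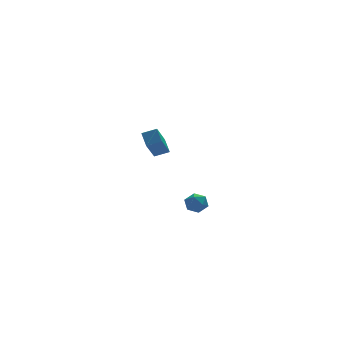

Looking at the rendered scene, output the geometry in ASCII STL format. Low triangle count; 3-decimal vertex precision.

solid 
facet normal -0.429 0.820 0.379
outer loop
vertex 0.244 -3.205 1.806
vertex -0.233 -3.619 2.162
vertex 0.394 -3.437 2.477
endloop
endfacet
facet normal 0.267 0.928 0.261
outer loop
vertex 0.244 -3.205 1.806
vertex 0.394 -3.437 2.477
vertex 0.911 -3.442 1.967
endloop
endfacet
facet normal 0.393 0.812 -0.431
outer loop
vertex 0.244 -3.205 1.806
vertex 0.911 -3.442 1.967
vertex 0.602 -3.627 1.337
endloop
endfacet
facet normal -0.224 0.633 -0.741
outer loop
vertex 0.244 -3.205 1.806
vertex 0.602 -3.627 1.337
vertex -0.105 -3.737 1.457
endloop
endfacet
facet normal -0.732 0.638 -0.240
outer loop
vertex 0.244 -3.205 1.806
vertex -0.105 -3.737 1.457
vertex -0.233 -3.619 2.162
endloop
endfacet
facet normal 0.632 0.443 0.636
outer loop
vertex 0.911 -3.442 1.967
vertex 0.394 -3.437 2.477
vertex 0.845 -4.003 2.423
endloop
endfacet
facet normal -0.493 0.268 0.828
outer loop
vertex 0.394 -3.437 2.477
vertex -0.233 -3.619 2.162
vertex 0.138 -4.113 2.543
endloop
endfacet
facet normal -0.984 -0.026 -0.174
outer loop
vertex -0.233 -3.619 2.162
vertex -0.105 -3.737 1.457
vertex -0.171 -4.298 1.913
endloop
endfacet
facet normal -0.162 -0.035 -0.986
outer loop
vertex -0.105 -3.737 1.457
vertex 0.602 -3.627 1.337
vertex 0.346 -4.303 1.403
endloop
endfacet
facet normal 0.837 0.254 -0.485
outer loop
vertex 0.602 -3.627 1.337
vertex 0.911 -3.442 1.967
vertex 0.973 -4.121 1.718
endloop
endfacet
facet normal 0.224 -0.633 0.741
outer loop
vertex 0.496 -4.535 2.074
vertex 0.845 -4.003 2.423
vertex 0.138 -4.113 2.543
endloop
endfacet
facet normal -0.393 -0.812 0.431
outer loop
vertex 0.496 -4.535 2.074
vertex 0.138 -4.113 2.543
vertex -0.171 -4.298 1.913
endloop
endfacet
facet normal -0.267 -0.928 -0.261
outer loop
vertex 0.496 -4.535 2.074
vertex -0.171 -4.298 1.913
vertex 0.346 -4.303 1.403
endloop
endfacet
facet normal 0.429 -0.820 -0.379
outer loop
vertex 0.496 -4.535 2.074
vertex 0.346 -4.303 1.403
vertex 0.973 -4.121 1.718
endloop
endfacet
facet normal 0.732 -0.638 0.240
outer loop
vertex 0.496 -4.535 2.074
vertex 0.973 -4.121 1.718
vertex 0.845 -4.003 2.423
endloop
endfacet
facet normal 0.162 0.035 0.986
outer loop
vertex 0.138 -4.113 2.543
vertex 0.845 -4.003 2.423
vertex 0.394 -3.437 2.477
endloop
endfacet
facet normal -0.837 -0.254 0.485
outer loop
vertex -0.171 -4.298 1.913
vertex 0.138 -4.113 2.543
vertex -0.233 -3.619 2.162
endloop
endfacet
facet normal -0.632 -0.443 -0.636
outer loop
vertex 0.346 -4.303 1.403
vertex -0.171 -4.298 1.913
vertex -0.105 -3.737 1.457
endloop
endfacet
facet normal 0.493 -0.268 -0.828
outer loop
vertex 0.973 -4.121 1.718
vertex 0.346 -4.303 1.403
vertex 0.602 -3.627 1.337
endloop
endfacet
facet normal 0.984 0.026 0.174
outer loop
vertex 0.845 -4.003 2.423
vertex 0.973 -4.121 1.718
vertex 0.911 -3.442 1.967
endloop
endfacet
facet normal -0.901 0.257 -0.348
outer loop
vertex -0.233 2.998 3.641
vertex -0.233 3.899 4.306
vertex 0.568 3.988 2.299
endloop
endfacet
facet normal 0.000 -0.805 -0.594
outer loop
vertex 1.433 3.741 2.634
vertex -0.233 2.998 3.641
vertex 0.568 3.988 2.299
endloop
endfacet
facet normal -0.901 0.257 -0.348
outer loop
vertex 0.568 3.988 2.299
vertex -0.233 3.899 4.306
vertex 0.568 4.889 2.964
endloop
endfacet
facet normal 0.434 0.535 -0.725
outer loop
vertex 0.568 4.889 2.964
vertex 1.433 3.741 2.634
vertex 0.568 3.988 2.299
endloop
endfacet
facet normal -0.434 -0.535 0.725
outer loop
vertex -0.233 2.998 3.641
vertex 0.632 3.652 4.641
vertex -0.233 3.899 4.306
endloop
endfacet
facet normal 0.000 -0.805 -0.594
outer loop
vertex 0.632 2.751 3.976
vertex -0.233 2.998 3.641
vertex 1.433 3.741 2.634
endloop
endfacet
facet normal -0.434 -0.535 0.725
outer loop
vertex 0.632 2.751 3.976
vertex 0.632 3.652 4.641
vertex -0.233 2.998 3.641
endloop
endfacet
facet normal -0.000 0.805 0.594
outer loop
vertex -0.233 3.899 4.306
vertex 0.632 3.652 4.641
vertex 0.568 4.889 2.964
endloop
endfacet
facet normal 0.434 0.535 -0.725
outer loop
vertex 1.433 4.642 3.299
vertex 1.433 3.741 2.634
vertex 0.568 4.889 2.964
endloop
endfacet
facet normal -0.000 0.805 0.594
outer loop
vertex 0.568 4.889 2.964
vertex 0.632 3.652 4.641
vertex 1.433 4.642 3.299
endloop
endfacet
facet normal 0.901 -0.257 0.348
outer loop
vertex 1.433 4.642 3.299
vertex 0.632 2.751 3.976
vertex 1.433 3.741 2.634
endloop
endfacet
facet normal 0.901 -0.257 0.348
outer loop
vertex 0.632 3.652 4.641
vertex 0.632 2.751 3.976
vertex 1.433 4.642 3.299
endloop
endfacet

endsolid


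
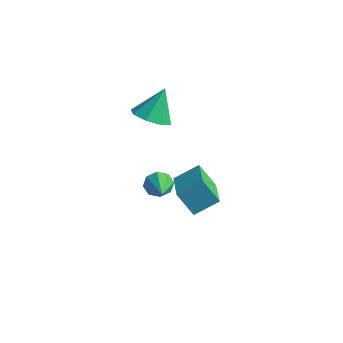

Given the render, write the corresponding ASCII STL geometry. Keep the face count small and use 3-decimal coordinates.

solid 
facet normal -0.589 0.684 -0.431
outer loop
vertex -1.835 1.957 -4.645
vertex -2.384 1.761 -4.206
vertex -1.843 2.25 -4.169
endloop
endfacet
facet normal 0.973 0.204 -0.109
outer loop
vertex -1.835 1.957 -4.645
vertex -1.843 2.25 -4.169
vertex -1.436 0.659 -3.514
endloop
endfacet
facet normal -0.589 0.684 -0.430
outer loop
vertex -1.843 2.25 -4.169
vertex -2.384 1.761 -4.206
vertex -2.169 2.255 -3.715
endloop
endfacet
facet normal 0.744 0.408 0.529
outer loop
vertex -1.843 2.25 -4.169
vertex -2.169 2.255 -3.715
vertex -1.436 0.659 -3.514
endloop
endfacet
facet normal -0.589 0.684 -0.430
outer loop
vertex -2.169 2.255 -3.715
vertex -2.384 1.761 -4.206
vertex -2.62 1.971 -3.549
endloop
endfacet
facet normal 0.213 0.218 0.952
outer loop
vertex -2.169 2.255 -3.715
vertex -2.62 1.971 -3.549
vertex -1.436 0.659 -3.514
endloop
endfacet
facet normal -0.589 0.684 -0.430
outer loop
vertex -2.62 1.971 -3.549
vertex -2.384 1.761 -4.206
vertex -2.933 1.564 -3.768
endloop
endfacet
facet normal -0.310 -0.255 0.916
outer loop
vertex -2.62 1.971 -3.549
vertex -2.933 1.564 -3.768
vertex -1.436 0.659 -3.514
endloop
endfacet
facet normal -0.589 0.685 -0.430
outer loop
vertex -2.933 1.564 -3.768
vertex -2.384 1.761 -4.206
vertex -2.925 1.272 -4.244
endloop
endfacet
facet normal -0.518 -0.733 0.441
outer loop
vertex -2.933 1.564 -3.768
vertex -2.925 1.272 -4.244
vertex -1.436 0.659 -3.514
endloop
endfacet
facet normal -0.588 0.684 -0.430
outer loop
vertex -2.925 1.272 -4.244
vertex -2.384 1.761 -4.206
vertex -2.6 1.266 -4.698
endloop
endfacet
facet normal -0.290 -0.937 -0.195
outer loop
vertex -2.925 1.272 -4.244
vertex -2.6 1.266 -4.698
vertex -1.436 0.659 -3.514
endloop
endfacet
facet normal -0.588 0.685 -0.431
outer loop
vertex -2.6 1.266 -4.698
vertex -2.384 1.761 -4.206
vertex -2.148 1.55 -4.864
endloop
endfacet
facet normal 0.241 -0.747 -0.620
outer loop
vertex -2.6 1.266 -4.698
vertex -2.148 1.55 -4.864
vertex -1.436 0.659 -3.514
endloop
endfacet
facet normal -0.589 0.684 -0.431
outer loop
vertex -2.148 1.55 -4.864
vertex -2.384 1.761 -4.206
vertex -1.835 1.957 -4.645
endloop
endfacet
facet normal 0.764 -0.274 -0.584
outer loop
vertex -2.148 1.55 -4.864
vertex -1.835 1.957 -4.645
vertex -1.436 0.659 -3.514
endloop
endfacet
facet normal -0.059 -0.571 -0.819
outer loop
vertex -1.549 0.843 1.458
vertex -2.421 1.254 1.234
vertex -1.475 1.459 1.023
endloop
endfacet
facet normal 0.903 0.170 0.394
outer loop
vertex -1.549 0.843 1.458
vertex -1.475 1.459 1.023
vertex -2.319 2.226 2.626
endloop
endfacet
facet normal -0.059 -0.572 -0.818
outer loop
vertex -1.475 1.459 1.023
vertex -2.421 1.254 1.234
vertex -1.956 1.955 0.711
endloop
endfacet
facet normal 0.707 0.707 0.034
outer loop
vertex -1.475 1.459 1.023
vertex -1.956 1.955 0.711
vertex -2.319 2.226 2.626
endloop
endfacet
facet normal -0.060 -0.571 -0.819
outer loop
vertex -1.956 1.955 0.711
vertex -2.421 1.254 1.234
vertex -2.709 2.041 0.706
endloop
endfacet
facet normal 0.113 0.986 -0.118
outer loop
vertex -1.956 1.955 0.711
vertex -2.709 2.041 0.706
vertex -2.319 2.226 2.626
endloop
endfacet
facet normal -0.059 -0.571 -0.819
outer loop
vertex -2.709 2.041 0.706
vertex -2.421 1.254 1.234
vertex -3.293 1.666 1.01
endloop
endfacet
facet normal -0.530 0.847 0.026
outer loop
vertex -2.709 2.041 0.706
vertex -3.293 1.666 1.01
vertex -2.319 2.226 2.626
endloop
endfacet
facet normal -0.060 -0.572 -0.818
outer loop
vertex -3.293 1.666 1.01
vertex -2.421 1.254 1.234
vertex -3.366 1.05 1.446
endloop
endfacet
facet normal -0.847 0.371 0.382
outer loop
vertex -3.293 1.666 1.01
vertex -3.366 1.05 1.446
vertex -2.319 2.226 2.626
endloop
endfacet
facet normal -0.060 -0.571 -0.818
outer loop
vertex -3.366 1.05 1.446
vertex -2.421 1.254 1.234
vertex -2.886 0.554 1.757
endloop
endfacet
facet normal -0.651 -0.165 0.741
outer loop
vertex -3.366 1.05 1.446
vertex -2.886 0.554 1.757
vertex -2.319 2.226 2.626
endloop
endfacet
facet normal -0.060 -0.572 -0.818
outer loop
vertex -2.886 0.554 1.757
vertex -2.421 1.254 1.234
vertex -2.133 0.468 1.762
endloop
endfacet
facet normal -0.057 -0.445 0.894
outer loop
vertex -2.886 0.554 1.757
vertex -2.133 0.468 1.762
vertex -2.319 2.226 2.626
endloop
endfacet
facet normal -0.059 -0.571 -0.818
outer loop
vertex -2.133 0.468 1.762
vertex -2.421 1.254 1.234
vertex -1.549 0.843 1.458
endloop
endfacet
facet normal 0.587 -0.306 0.750
outer loop
vertex -2.133 0.468 1.762
vertex -1.549 0.843 1.458
vertex -2.319 2.226 2.626
endloop
endfacet
facet normal -0.573 0.734 -0.365
outer loop
vertex -0.884 0.788 -2.074
vertex -0.127 1.706 -1.417
vertex -0.042 0.891 -3.188
endloop
endfacet
facet normal -0.557 -0.675 -0.483
outer loop
vertex 1.127 -0.606 -2.443
vertex -0.884 0.788 -2.074
vertex -0.042 0.891 -3.188
endloop
endfacet
facet normal -0.573 0.734 -0.365
outer loop
vertex -0.042 0.891 -3.188
vertex -0.127 1.706 -1.417
vertex 0.715 1.809 -2.531
endloop
endfacet
facet normal 0.601 0.074 -0.796
outer loop
vertex 0.715 1.809 -2.531
vertex 1.127 -0.606 -2.443
vertex -0.042 0.891 -3.188
endloop
endfacet
facet normal -0.601 -0.074 0.796
outer loop
vertex -0.884 0.788 -2.074
vertex 1.042 0.209 -0.672
vertex -0.127 1.706 -1.417
endloop
endfacet
facet normal -0.557 -0.675 -0.483
outer loop
vertex 0.285 -0.709 -1.329
vertex -0.884 0.788 -2.074
vertex 1.127 -0.606 -2.443
endloop
endfacet
facet normal -0.601 -0.074 0.796
outer loop
vertex 0.285 -0.709 -1.329
vertex 1.042 0.209 -0.672
vertex -0.884 0.788 -2.074
endloop
endfacet
facet normal 0.557 0.675 0.483
outer loop
vertex -0.127 1.706 -1.417
vertex 1.042 0.209 -0.672
vertex 0.715 1.809 -2.531
endloop
endfacet
facet normal 0.601 0.074 -0.796
outer loop
vertex 1.884 0.312 -1.786
vertex 1.127 -0.606 -2.443
vertex 0.715 1.809 -2.531
endloop
endfacet
facet normal 0.557 0.675 0.483
outer loop
vertex 0.715 1.809 -2.531
vertex 1.042 0.209 -0.672
vertex 1.884 0.312 -1.786
endloop
endfacet
facet normal 0.573 -0.734 0.365
outer loop
vertex 1.884 0.312 -1.786
vertex 0.285 -0.709 -1.329
vertex 1.127 -0.606 -2.443
endloop
endfacet
facet normal 0.573 -0.734 0.365
outer loop
vertex 1.042 0.209 -0.672
vertex 0.285 -0.709 -1.329
vertex 1.884 0.312 -1.786
endloop
endfacet

endsolid


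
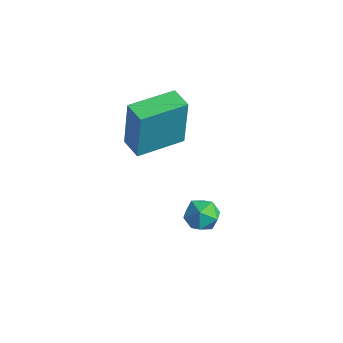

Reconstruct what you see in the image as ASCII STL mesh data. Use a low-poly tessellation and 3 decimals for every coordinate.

solid 
facet normal -0.946 0.213 0.243
outer loop
vertex 0.996 -1.607 -2.557
vertex 1.189 -1.546 -1.86
vertex 1.208 -0.965 -2.295
endloop
endfacet
facet normal -0.797 0.435 -0.420
outer loop
vertex 0.996 -1.607 -2.557
vertex 1.208 -0.965 -2.295
vertex 1.434 -1.183 -2.949
endloop
endfacet
facet normal -0.587 -0.132 -0.799
outer loop
vertex 0.996 -1.607 -2.557
vertex 1.434 -1.183 -2.949
vertex 1.554 -1.897 -2.919
endloop
endfacet
facet normal -0.607 -0.703 -0.372
outer loop
vertex 0.996 -1.607 -2.557
vertex 1.554 -1.897 -2.919
vertex 1.402 -2.122 -2.246
endloop
endfacet
facet normal -0.829 -0.489 0.272
outer loop
vertex 0.996 -1.607 -2.557
vertex 1.402 -2.122 -2.246
vertex 1.189 -1.546 -1.86
endloop
endfacet
facet normal -0.248 0.890 -0.382
outer loop
vertex 1.434 -1.183 -2.949
vertex 1.208 -0.965 -2.295
vertex 1.898 -0.858 -2.494
endloop
endfacet
facet normal -0.491 0.532 0.690
outer loop
vertex 1.208 -0.965 -2.295
vertex 1.189 -1.546 -1.86
vertex 1.746 -1.083 -1.821
endloop
endfacet
facet normal -0.300 -0.605 0.738
outer loop
vertex 1.189 -1.546 -1.86
vertex 1.402 -2.122 -2.246
vertex 1.866 -1.797 -1.791
endloop
endfacet
facet normal 0.060 -0.951 -0.304
outer loop
vertex 1.402 -2.122 -2.246
vertex 1.554 -1.897 -2.919
vertex 2.092 -2.015 -2.445
endloop
endfacet
facet normal 0.092 -0.026 -0.995
outer loop
vertex 1.554 -1.897 -2.919
vertex 1.434 -1.183 -2.949
vertex 2.111 -1.434 -2.88
endloop
endfacet
facet normal 0.607 0.703 0.372
outer loop
vertex 2.304 -1.373 -2.183
vertex 1.898 -0.858 -2.494
vertex 1.746 -1.083 -1.821
endloop
endfacet
facet normal 0.587 0.132 0.799
outer loop
vertex 2.304 -1.373 -2.183
vertex 1.746 -1.083 -1.821
vertex 1.866 -1.797 -1.791
endloop
endfacet
facet normal 0.797 -0.435 0.420
outer loop
vertex 2.304 -1.373 -2.183
vertex 1.866 -1.797 -1.791
vertex 2.092 -2.015 -2.445
endloop
endfacet
facet normal 0.946 -0.213 -0.243
outer loop
vertex 2.304 -1.373 -2.183
vertex 2.092 -2.015 -2.445
vertex 2.111 -1.434 -2.88
endloop
endfacet
facet normal 0.829 0.489 -0.272
outer loop
vertex 2.304 -1.373 -2.183
vertex 2.111 -1.434 -2.88
vertex 1.898 -0.858 -2.494
endloop
endfacet
facet normal -0.060 0.951 0.304
outer loop
vertex 1.746 -1.083 -1.821
vertex 1.898 -0.858 -2.494
vertex 1.208 -0.965 -2.295
endloop
endfacet
facet normal -0.092 0.026 0.995
outer loop
vertex 1.866 -1.797 -1.791
vertex 1.746 -1.083 -1.821
vertex 1.189 -1.546 -1.86
endloop
endfacet
facet normal 0.248 -0.890 0.382
outer loop
vertex 2.092 -2.015 -2.445
vertex 1.866 -1.797 -1.791
vertex 1.402 -2.122 -2.246
endloop
endfacet
facet normal 0.491 -0.532 -0.690
outer loop
vertex 2.111 -1.434 -2.88
vertex 2.092 -2.015 -2.445
vertex 1.554 -1.897 -2.919
endloop
endfacet
facet normal 0.300 0.605 -0.738
outer loop
vertex 1.898 -0.858 -2.494
vertex 2.111 -1.434 -2.88
vertex 1.434 -1.183 -2.949
endloop
endfacet
facet normal -0.977 0.214 0.014
outer loop
vertex -0.932 -2.507 2.736
vertex -0.54 -0.713 2.611
vertex -0.989 -2.636 0.701
endloop
endfacet
facet normal -0.213 -0.975 0.068
outer loop
vertex -0.12 -2.827 0.689
vertex -0.932 -2.507 2.736
vertex -0.989 -2.636 0.701
endloop
endfacet
facet normal -0.977 0.214 0.014
outer loop
vertex -0.989 -2.636 0.701
vertex -0.54 -0.713 2.611
vertex -0.598 -0.843 0.576
endloop
endfacet
facet normal -0.028 -0.064 -0.998
outer loop
vertex -0.598 -0.843 0.576
vertex -0.12 -2.827 0.689
vertex -0.989 -2.636 0.701
endloop
endfacet
facet normal 0.028 0.063 0.998
outer loop
vertex -0.932 -2.507 2.736
vertex 0.329 -0.904 2.599
vertex -0.54 -0.713 2.611
endloop
endfacet
facet normal -0.212 -0.975 0.068
outer loop
vertex -0.062 -2.697 2.724
vertex -0.932 -2.507 2.736
vertex -0.12 -2.827 0.689
endloop
endfacet
facet normal 0.028 0.064 0.998
outer loop
vertex -0.062 -2.697 2.724
vertex 0.329 -0.904 2.599
vertex -0.932 -2.507 2.736
endloop
endfacet
facet normal 0.213 0.975 -0.068
outer loop
vertex -0.54 -0.713 2.611
vertex 0.329 -0.904 2.599
vertex -0.598 -0.843 0.576
endloop
endfacet
facet normal -0.028 -0.063 -0.998
outer loop
vertex 0.272 -1.033 0.564
vertex -0.12 -2.827 0.689
vertex -0.598 -0.843 0.576
endloop
endfacet
facet normal 0.212 0.975 -0.068
outer loop
vertex -0.598 -0.843 0.576
vertex 0.329 -0.904 2.599
vertex 0.272 -1.033 0.564
endloop
endfacet
facet normal 0.977 -0.214 -0.014
outer loop
vertex 0.272 -1.033 0.564
vertex -0.062 -2.697 2.724
vertex -0.12 -2.827 0.689
endloop
endfacet
facet normal 0.977 -0.214 -0.014
outer loop
vertex 0.329 -0.904 2.599
vertex -0.062 -2.697 2.724
vertex 0.272 -1.033 0.564
endloop
endfacet

endsolid


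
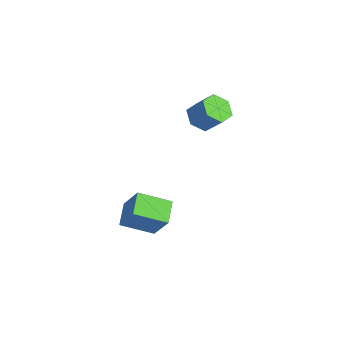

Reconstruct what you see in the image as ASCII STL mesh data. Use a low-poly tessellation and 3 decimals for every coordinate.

solid 
facet normal -0.546 -0.176 -0.819
outer loop
vertex 1.802 0.263 -1.108
vertex 2.265 1.5 -1.682
vertex 2.638 -0.256 -1.554
endloop
endfacet
facet normal -0.321 -0.859 0.398
outer loop
vertex 3.435 -0.0 -0.358
vertex 1.802 0.263 -1.108
vertex 2.638 -0.256 -1.554
endloop
endfacet
facet normal -0.546 -0.176 -0.819
outer loop
vertex 2.638 -0.256 -1.554
vertex 2.265 1.5 -1.682
vertex 3.101 0.981 -2.128
endloop
endfacet
facet normal 0.774 -0.481 -0.413
outer loop
vertex 3.101 0.981 -2.128
vertex 3.435 -0.0 -0.358
vertex 2.638 -0.256 -1.554
endloop
endfacet
facet normal -0.774 0.481 0.413
outer loop
vertex 1.802 0.263 -1.108
vertex 3.062 1.756 -0.486
vertex 2.265 1.5 -1.682
endloop
endfacet
facet normal -0.321 -0.859 0.398
outer loop
vertex 2.599 0.519 0.088
vertex 1.802 0.263 -1.108
vertex 3.435 -0.0 -0.358
endloop
endfacet
facet normal -0.774 0.481 0.413
outer loop
vertex 2.599 0.519 0.088
vertex 3.062 1.756 -0.486
vertex 1.802 0.263 -1.108
endloop
endfacet
facet normal 0.321 0.859 -0.398
outer loop
vertex 2.265 1.5 -1.682
vertex 3.062 1.756 -0.486
vertex 3.101 0.981 -2.128
endloop
endfacet
facet normal 0.774 -0.481 -0.413
outer loop
vertex 3.898 1.237 -0.932
vertex 3.435 -0.0 -0.358
vertex 3.101 0.981 -2.128
endloop
endfacet
facet normal 0.321 0.859 -0.398
outer loop
vertex 3.101 0.981 -2.128
vertex 3.062 1.756 -0.486
vertex 3.898 1.237 -0.932
endloop
endfacet
facet normal 0.546 0.176 0.819
outer loop
vertex 3.898 1.237 -0.932
vertex 2.599 0.519 0.088
vertex 3.435 -0.0 -0.358
endloop
endfacet
facet normal 0.546 0.176 0.819
outer loop
vertex 3.062 1.756 -0.486
vertex 2.599 0.519 0.088
vertex 3.898 1.237 -0.932
endloop
endfacet
facet normal -0.558 -0.371 -0.742
outer loop
vertex 2.324 3.416 2.595
vertex 1.75 3.494 2.988
vertex 1.961 4.014 2.569
endloop
endfacet
facet normal 0.647 0.364 -0.670
outer loop
vertex 2.324 3.416 2.595
vertex 1.961 4.014 2.569
vertex 2.944 3.829 3.419
endloop
endfacet
facet normal 0.647 0.365 -0.669
outer loop
vertex 2.944 3.829 3.419
vertex 1.961 4.014 2.569
vertex 2.58 4.426 3.393
endloop
endfacet
facet normal 0.558 0.372 0.742
outer loop
vertex 2.944 3.829 3.419
vertex 2.58 4.426 3.393
vertex 2.37 3.906 3.812
endloop
endfacet
facet normal -0.557 -0.372 -0.742
outer loop
vertex 1.961 4.014 2.569
vertex 1.75 3.494 2.988
vertex 1.386 4.091 2.962
endloop
endfacet
facet normal -0.127 0.922 -0.366
outer loop
vertex 1.961 4.014 2.569
vertex 1.386 4.091 2.962
vertex 2.58 4.426 3.393
endloop
endfacet
facet normal -0.126 0.922 -0.367
outer loop
vertex 2.58 4.426 3.393
vertex 1.386 4.091 2.962
vertex 2.006 4.504 3.786
endloop
endfacet
facet normal 0.558 0.372 0.742
outer loop
vertex 2.58 4.426 3.393
vertex 2.006 4.504 3.786
vertex 2.37 3.906 3.812
endloop
endfacet
facet normal -0.558 -0.372 -0.742
outer loop
vertex 1.386 4.091 2.962
vertex 1.75 3.494 2.988
vertex 1.176 3.571 3.381
endloop
endfacet
facet normal -0.774 0.557 0.303
outer loop
vertex 1.386 4.091 2.962
vertex 1.176 3.571 3.381
vertex 2.006 4.504 3.786
endloop
endfacet
facet normal -0.774 0.557 0.303
outer loop
vertex 2.006 4.504 3.786
vertex 1.176 3.571 3.381
vertex 1.796 3.984 4.205
endloop
endfacet
facet normal 0.558 0.372 0.742
outer loop
vertex 2.006 4.504 3.786
vertex 1.796 3.984 4.205
vertex 2.37 3.906 3.812
endloop
endfacet
facet normal -0.558 -0.372 -0.742
outer loop
vertex 1.176 3.571 3.381
vertex 1.75 3.494 2.988
vertex 1.54 2.974 3.407
endloop
endfacet
facet normal -0.647 -0.365 0.670
outer loop
vertex 1.176 3.571 3.381
vertex 1.54 2.974 3.407
vertex 1.796 3.984 4.205
endloop
endfacet
facet normal -0.648 -0.364 0.669
outer loop
vertex 1.796 3.984 4.205
vertex 1.54 2.974 3.407
vertex 2.159 3.386 4.231
endloop
endfacet
facet normal 0.558 0.371 0.742
outer loop
vertex 1.796 3.984 4.205
vertex 2.159 3.386 4.231
vertex 2.37 3.906 3.812
endloop
endfacet
facet normal -0.558 -0.372 -0.742
outer loop
vertex 1.54 2.974 3.407
vertex 1.75 3.494 2.988
vertex 2.114 2.896 3.014
endloop
endfacet
facet normal 0.126 -0.922 0.367
outer loop
vertex 1.54 2.974 3.407
vertex 2.114 2.896 3.014
vertex 2.159 3.386 4.231
endloop
endfacet
facet normal 0.127 -0.922 0.366
outer loop
vertex 2.159 3.386 4.231
vertex 2.114 2.896 3.014
vertex 2.734 3.309 3.838
endloop
endfacet
facet normal 0.557 0.372 0.742
outer loop
vertex 2.159 3.386 4.231
vertex 2.734 3.309 3.838
vertex 2.37 3.906 3.812
endloop
endfacet
facet normal -0.558 -0.372 -0.742
outer loop
vertex 2.114 2.896 3.014
vertex 1.75 3.494 2.988
vertex 2.324 3.416 2.595
endloop
endfacet
facet normal 0.774 -0.557 -0.303
outer loop
vertex 2.114 2.896 3.014
vertex 2.324 3.416 2.595
vertex 2.734 3.309 3.838
endloop
endfacet
facet normal 0.774 -0.557 -0.303
outer loop
vertex 2.734 3.309 3.838
vertex 2.324 3.416 2.595
vertex 2.944 3.829 3.419
endloop
endfacet
facet normal 0.558 0.372 0.742
outer loop
vertex 2.734 3.309 3.838
vertex 2.944 3.829 3.419
vertex 2.37 3.906 3.812
endloop
endfacet

endsolid


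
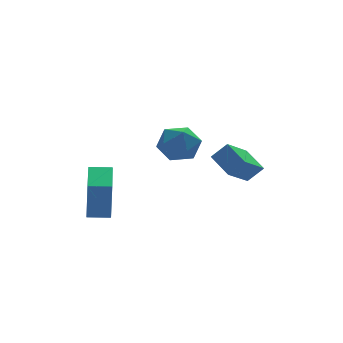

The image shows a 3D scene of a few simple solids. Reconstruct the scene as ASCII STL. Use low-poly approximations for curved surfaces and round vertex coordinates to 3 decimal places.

solid 
facet normal -0.666 0.177 -0.725
outer loop
vertex 0.854 -2.685 -0.665
vertex 0.494 -1.515 -0.049
vertex 2.02 -1.868 -1.536
endloop
endfacet
facet normal 0.262 -0.854 -0.450
outer loop
vertex 2.686 -2.045 -0.811
vertex 0.854 -2.685 -0.665
vertex 2.02 -1.868 -1.536
endloop
endfacet
facet normal -0.665 0.178 -0.725
outer loop
vertex 2.02 -1.868 -1.536
vertex 0.494 -1.515 -0.049
vertex 1.661 -0.698 -0.92
endloop
endfacet
facet normal 0.699 0.489 -0.522
outer loop
vertex 1.661 -0.698 -0.92
vertex 2.686 -2.045 -0.811
vertex 2.02 -1.868 -1.536
endloop
endfacet
facet normal -0.698 -0.490 0.522
outer loop
vertex 0.854 -2.685 -0.665
vertex 1.16 -1.692 0.676
vertex 0.494 -1.515 -0.049
endloop
endfacet
facet normal 0.263 -0.854 -0.449
outer loop
vertex 1.519 -2.862 0.06
vertex 0.854 -2.685 -0.665
vertex 2.686 -2.045 -0.811
endloop
endfacet
facet normal -0.699 -0.489 0.522
outer loop
vertex 1.519 -2.862 0.06
vertex 1.16 -1.692 0.676
vertex 0.854 -2.685 -0.665
endloop
endfacet
facet normal -0.262 0.854 0.449
outer loop
vertex 0.494 -1.515 -0.049
vertex 1.16 -1.692 0.676
vertex 1.661 -0.698 -0.92
endloop
endfacet
facet normal 0.699 0.490 -0.521
outer loop
vertex 2.326 -0.875 -0.195
vertex 2.686 -2.045 -0.811
vertex 1.661 -0.698 -0.92
endloop
endfacet
facet normal -0.263 0.854 0.449
outer loop
vertex 1.661 -0.698 -0.92
vertex 1.16 -1.692 0.676
vertex 2.326 -0.875 -0.195
endloop
endfacet
facet normal 0.665 -0.177 0.725
outer loop
vertex 2.326 -0.875 -0.195
vertex 1.519 -2.862 0.06
vertex 2.686 -2.045 -0.811
endloop
endfacet
facet normal 0.666 -0.177 0.725
outer loop
vertex 1.16 -1.692 0.676
vertex 1.519 -2.862 0.06
vertex 2.326 -0.875 -0.195
endloop
endfacet
facet normal 0.028 0.148 0.989
outer loop
vertex -2.02 -2.999 2.437
vertex -1.495 -3.853 2.55
vertex -1.012 -2.978 2.405
endloop
endfacet
facet normal 0.004 0.770 0.638
outer loop
vertex -2.02 -2.999 2.437
vertex -1.012 -2.978 2.405
vertex -1.548 -2.431 1.749
endloop
endfacet
facet normal -0.586 0.775 0.238
outer loop
vertex -2.02 -2.999 2.437
vertex -1.548 -2.431 1.749
vertex -2.363 -2.967 1.488
endloop
endfacet
facet normal -0.927 0.157 0.340
outer loop
vertex -2.02 -2.999 2.437
vertex -2.363 -2.967 1.488
vertex -2.33 -3.846 1.983
endloop
endfacet
facet normal -0.548 -0.230 0.804
outer loop
vertex -2.02 -2.999 2.437
vertex -2.33 -3.846 1.983
vertex -1.495 -3.853 2.55
endloop
endfacet
facet normal 0.568 0.798 0.202
outer loop
vertex -1.548 -2.431 1.749
vertex -1.012 -2.978 2.405
vertex -0.73 -2.934 1.437
endloop
endfacet
facet normal 0.606 -0.207 0.768
outer loop
vertex -1.012 -2.978 2.405
vertex -1.495 -3.853 2.55
vertex -0.697 -3.813 1.932
endloop
endfacet
facet normal -0.326 -0.821 0.469
outer loop
vertex -1.495 -3.853 2.55
vertex -2.33 -3.846 1.983
vertex -1.512 -4.349 1.671
endloop
endfacet
facet normal -0.939 -0.194 -0.282
outer loop
vertex -2.33 -3.846 1.983
vertex -2.363 -2.967 1.488
vertex -2.048 -3.802 1.015
endloop
endfacet
facet normal -0.387 0.806 -0.447
outer loop
vertex -2.363 -2.967 1.488
vertex -1.548 -2.431 1.749
vertex -1.565 -2.927 0.87
endloop
endfacet
facet normal 0.927 -0.157 -0.340
outer loop
vertex -1.04 -3.781 0.983
vertex -0.73 -2.934 1.437
vertex -0.697 -3.813 1.932
endloop
endfacet
facet normal 0.586 -0.775 -0.238
outer loop
vertex -1.04 -3.781 0.983
vertex -0.697 -3.813 1.932
vertex -1.512 -4.349 1.671
endloop
endfacet
facet normal -0.004 -0.770 -0.638
outer loop
vertex -1.04 -3.781 0.983
vertex -1.512 -4.349 1.671
vertex -2.048 -3.802 1.015
endloop
endfacet
facet normal -0.028 -0.148 -0.989
outer loop
vertex -1.04 -3.781 0.983
vertex -2.048 -3.802 1.015
vertex -1.565 -2.927 0.87
endloop
endfacet
facet normal 0.548 0.230 -0.804
outer loop
vertex -1.04 -3.781 0.983
vertex -1.565 -2.927 0.87
vertex -0.73 -2.934 1.437
endloop
endfacet
facet normal 0.939 0.194 0.282
outer loop
vertex -0.697 -3.813 1.932
vertex -0.73 -2.934 1.437
vertex -1.012 -2.978 2.405
endloop
endfacet
facet normal 0.387 -0.806 0.447
outer loop
vertex -1.512 -4.349 1.671
vertex -0.697 -3.813 1.932
vertex -1.495 -3.853 2.55
endloop
endfacet
facet normal -0.568 -0.798 -0.202
outer loop
vertex -2.048 -3.802 1.015
vertex -1.512 -4.349 1.671
vertex -2.33 -3.846 1.983
endloop
endfacet
facet normal -0.606 0.207 -0.768
outer loop
vertex -1.565 -2.927 0.87
vertex -2.048 -3.802 1.015
vertex -2.363 -2.967 1.488
endloop
endfacet
facet normal 0.326 0.821 -0.469
outer loop
vertex -0.73 -2.934 1.437
vertex -1.565 -2.927 0.87
vertex -1.548 -2.431 1.749
endloop
endfacet
facet normal -0.959 0.280 0.036
outer loop
vertex -4.397 0.327 -1.899
vertex -3.858 2.13 -1.574
vertex -4.369 0.684 -3.928
endloop
endfacet
facet normal -0.282 -0.944 -0.170
outer loop
vertex -3.362 0.39 -3.966
vertex -4.397 0.327 -1.899
vertex -4.369 0.684 -3.928
endloop
endfacet
facet normal -0.959 0.280 0.036
outer loop
vertex -4.369 0.684 -3.928
vertex -3.858 2.13 -1.574
vertex -3.83 2.487 -3.603
endloop
endfacet
facet normal 0.013 0.173 -0.985
outer loop
vertex -3.83 2.487 -3.603
vertex -3.362 0.39 -3.966
vertex -4.369 0.684 -3.928
endloop
endfacet
facet normal -0.013 -0.173 0.985
outer loop
vertex -4.397 0.327 -1.899
vertex -2.851 1.836 -1.612
vertex -3.858 2.13 -1.574
endloop
endfacet
facet normal -0.282 -0.944 -0.170
outer loop
vertex -3.39 0.033 -1.937
vertex -4.397 0.327 -1.899
vertex -3.362 0.39 -3.966
endloop
endfacet
facet normal -0.013 -0.173 0.985
outer loop
vertex -3.39 0.033 -1.937
vertex -2.851 1.836 -1.612
vertex -4.397 0.327 -1.899
endloop
endfacet
facet normal 0.282 0.944 0.170
outer loop
vertex -3.858 2.13 -1.574
vertex -2.851 1.836 -1.612
vertex -3.83 2.487 -3.603
endloop
endfacet
facet normal 0.013 0.173 -0.985
outer loop
vertex -2.823 2.193 -3.641
vertex -3.362 0.39 -3.966
vertex -3.83 2.487 -3.603
endloop
endfacet
facet normal 0.282 0.944 0.170
outer loop
vertex -3.83 2.487 -3.603
vertex -2.851 1.836 -1.612
vertex -2.823 2.193 -3.641
endloop
endfacet
facet normal 0.959 -0.280 -0.036
outer loop
vertex -2.823 2.193 -3.641
vertex -3.39 0.033 -1.937
vertex -3.362 0.39 -3.966
endloop
endfacet
facet normal 0.959 -0.280 -0.036
outer loop
vertex -2.851 1.836 -1.612
vertex -3.39 0.033 -1.937
vertex -2.823 2.193 -3.641
endloop
endfacet

endsolid
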